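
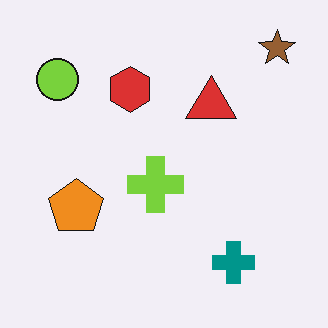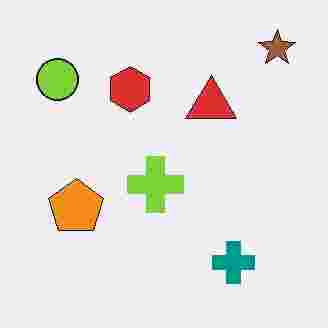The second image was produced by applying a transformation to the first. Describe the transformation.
It was degraded with heavy JPEG compression.

Blocky 8×8 compression artifacts appear around shape edges and the flat background shows ringing — characteristic JPEG degradation.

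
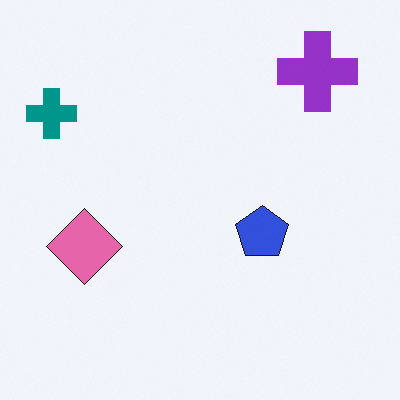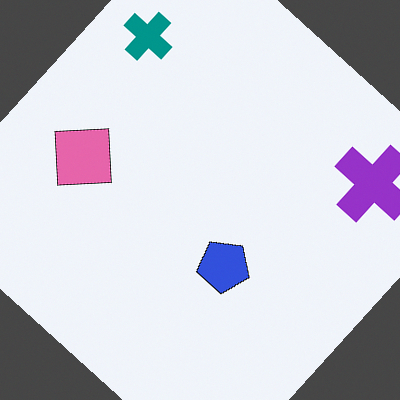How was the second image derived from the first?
Rotated clockwise by a large amount — several tens of degrees.

Every shape is tilted by the same angle and the image corners show triangular fill wedges — a whole-image rotation by a non-right angle.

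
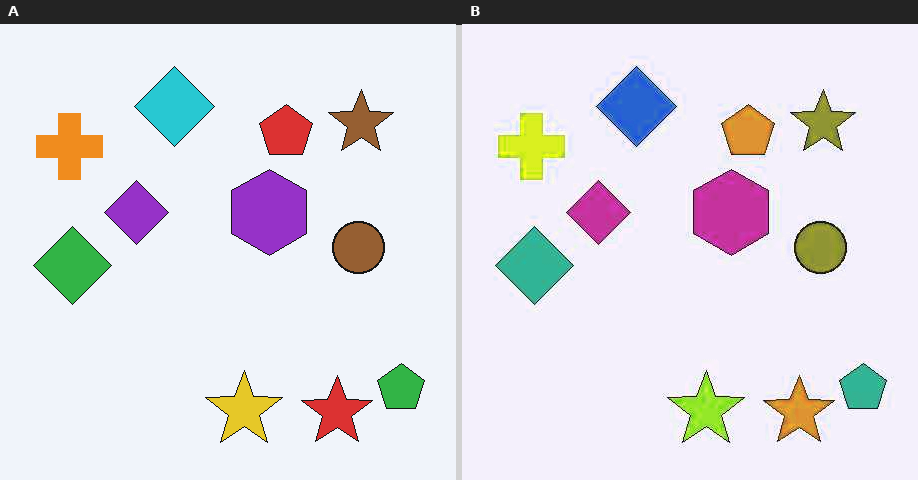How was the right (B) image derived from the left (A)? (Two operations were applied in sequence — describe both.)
JPEG-compressed with visible artifacts, then hue-shifted slightly.

Blocky 8×8 compression artifacts appear around shape edges and the flat background shows ringing — characteristic JPEG degradation. Every shape's color has rotated by the same amount around the hue wheel — a uniform hue shift.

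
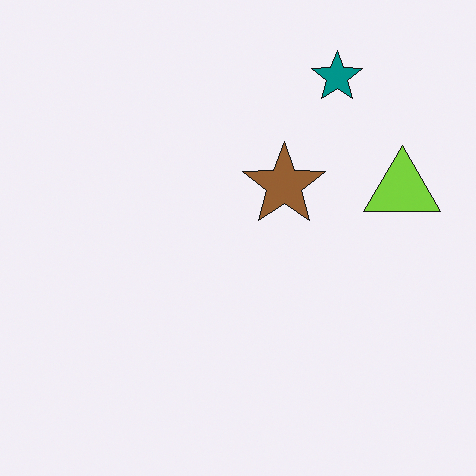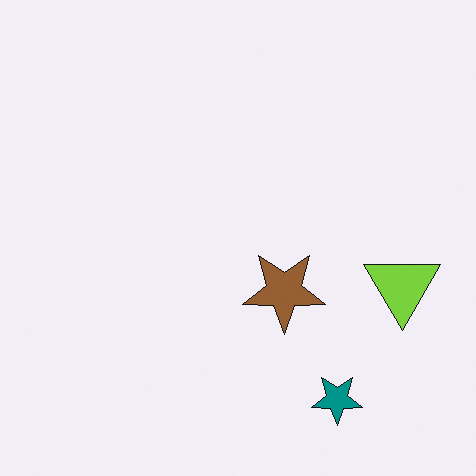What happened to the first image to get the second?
It was flipped vertically (top ↔ bottom).

The teal star is in the top-right of the first image and the bottom-right of the second — shapes on opposite sides of the horizontal midline have swapped in a mirror flip.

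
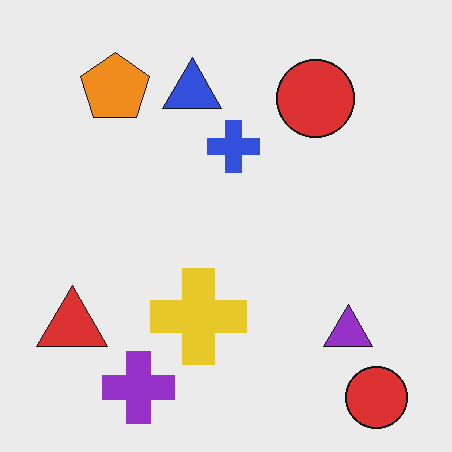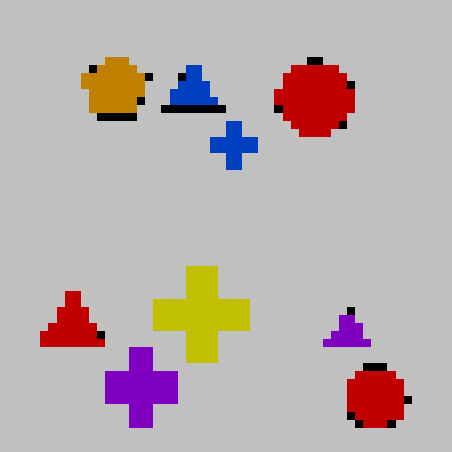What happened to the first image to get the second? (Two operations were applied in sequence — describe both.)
The image was aggressively posterized, then pixelated into visible square blocks.

Each flat color has snapped to a coarser quantized level — most visibly, the near-white background has dropped to a flat grey. Shapes are reduced to large square blocks; fine edges and outlines are lost — a downscale-then-upscale (mosaic) effect.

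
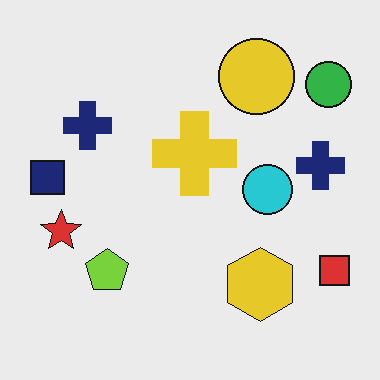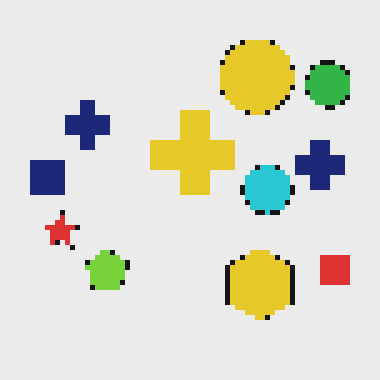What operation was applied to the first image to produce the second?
It was lightly pixelated (a mild mosaic effect).

Shapes are reduced to large square blocks; fine edges and outlines are lost — a downscale-then-upscale (mosaic) effect.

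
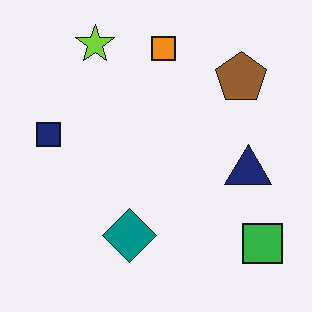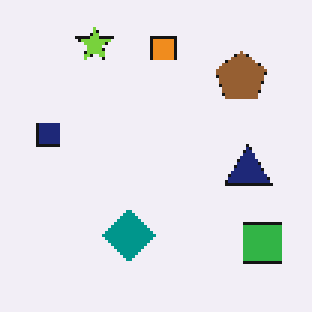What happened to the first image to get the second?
The second image is the first mildly pixelated.

Shapes are reduced to large square blocks; fine edges and outlines are lost — a downscale-then-upscale (mosaic) effect.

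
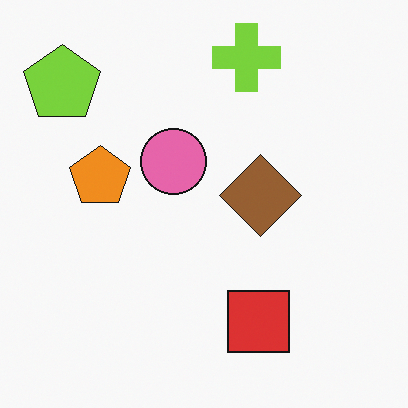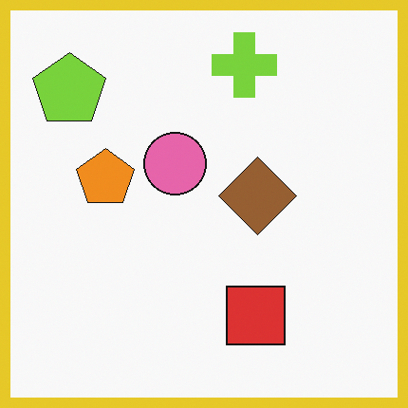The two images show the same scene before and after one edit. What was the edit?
The second image is the first framed with a yellow border.

A solid yellow frame runs around the edge of the second image, with the content slightly shrunk inside it.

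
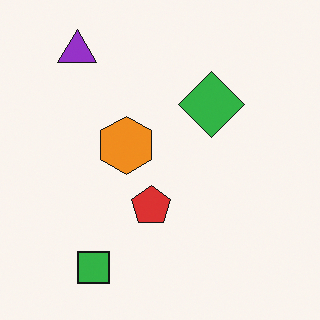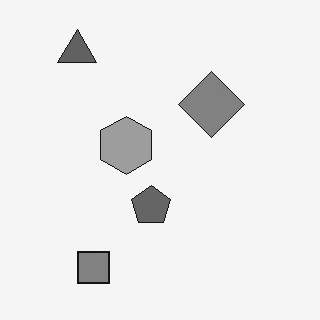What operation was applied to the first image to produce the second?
The transformation is: converted to grayscale.

All color is removed — every shape is now a shade of grey.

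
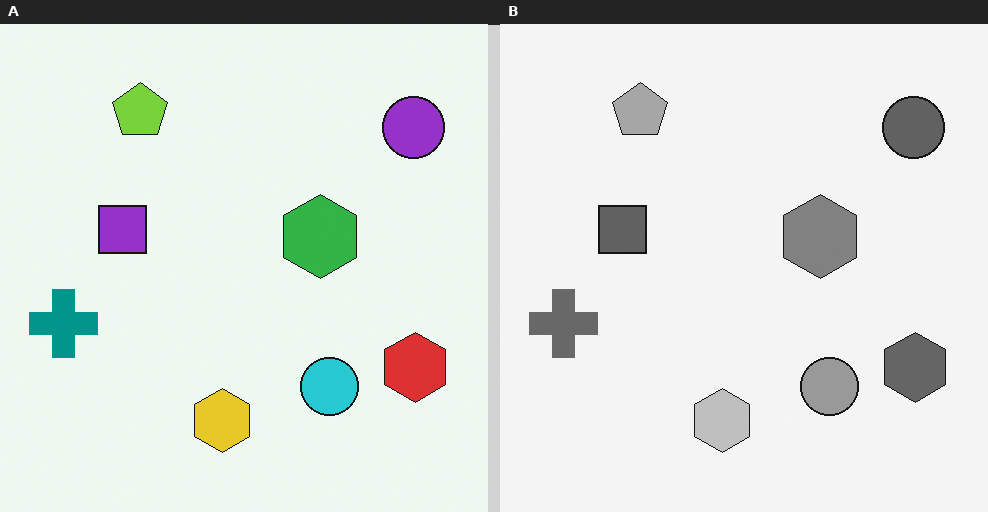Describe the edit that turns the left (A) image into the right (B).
It was converted to grayscale.

All color is removed — every shape is now a shade of grey.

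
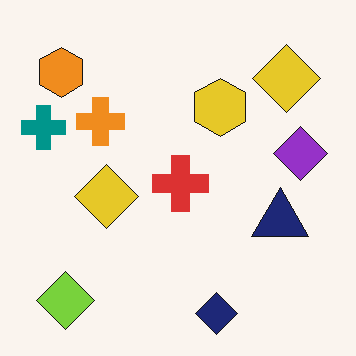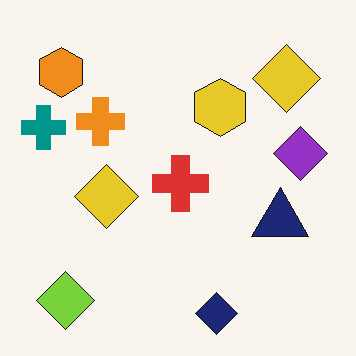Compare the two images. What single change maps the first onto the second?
The transformation is: JPEG-compressed with visible artifacts.

Blocky 8×8 compression artifacts appear around shape edges and the flat background shows ringing — characteristic JPEG degradation.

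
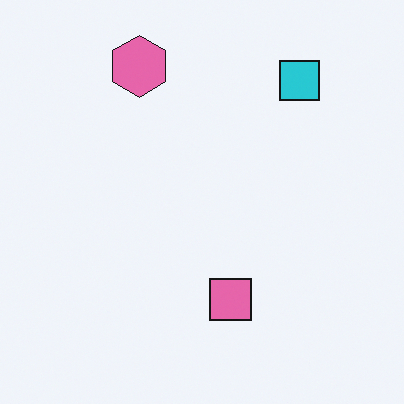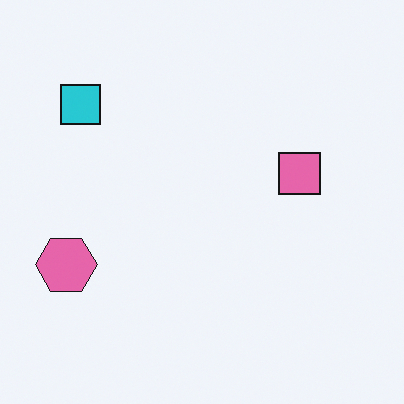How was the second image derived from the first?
The transformation is: rotated 90° counter-clockwise.

The cyan square sits in the top-right of the first image and the top-left of the second — consistent with a whole-image 90° counter-clockwise rotation.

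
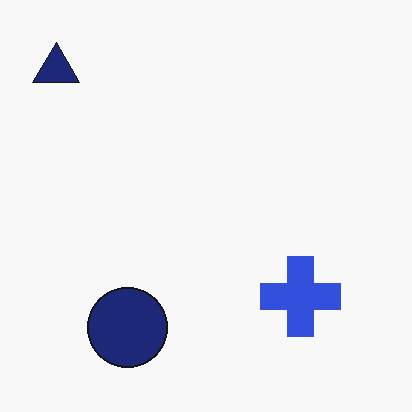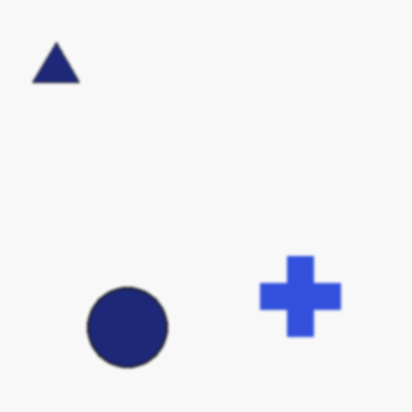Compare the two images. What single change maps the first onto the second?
It was slightly softened.

Shape edges and outlines are uniformly softened across the whole image.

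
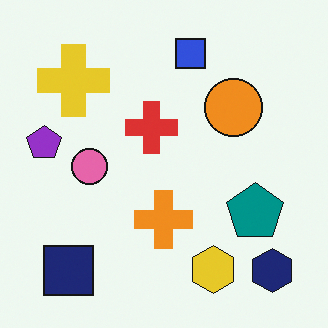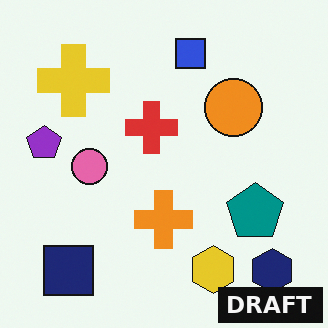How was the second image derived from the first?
The transformation is: watermarked with the text "DRAFT" in the lower-right corner.

A dark label reading "DRAFT" appears in the lower-right corner.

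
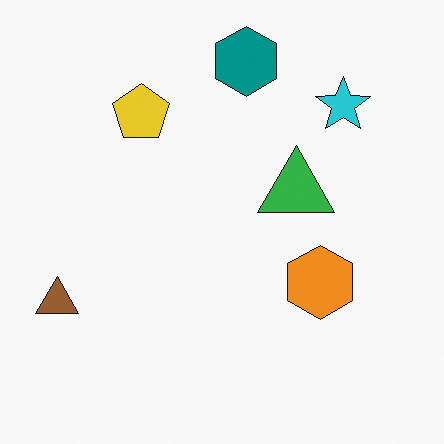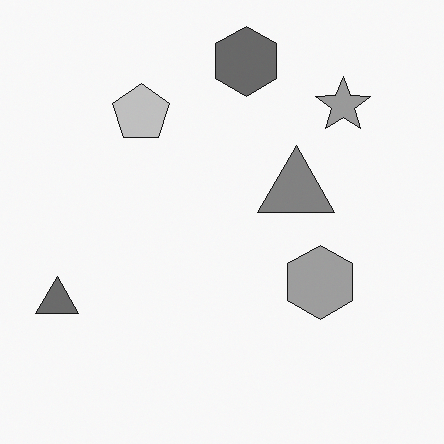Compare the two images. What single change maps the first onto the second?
Converted to grayscale.

All color is removed — every shape is now a shade of grey.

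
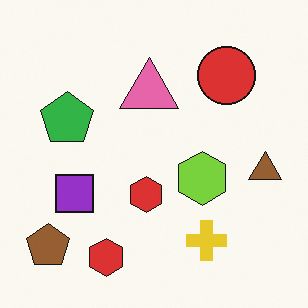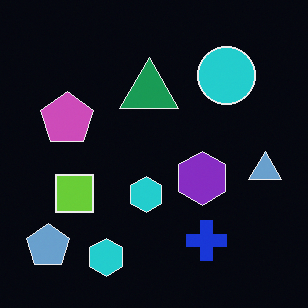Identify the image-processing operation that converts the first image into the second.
This is the original image color-inverted (negative).

The light background has become dark and every shape's color is its complement — a photographic negative.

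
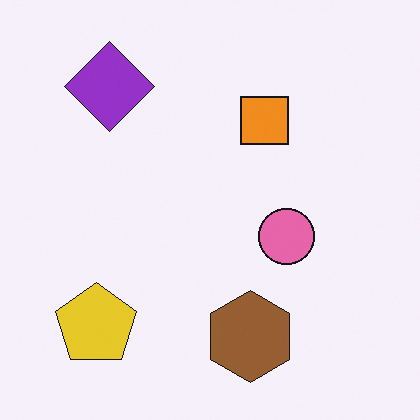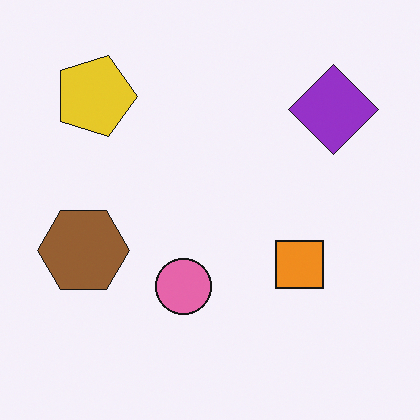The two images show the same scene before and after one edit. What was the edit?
The transformation is: rotated 90° clockwise.

The yellow pentagon sits in the bottom-left of the first image and the top-left of the second — consistent with a whole-image 90° clockwise rotation.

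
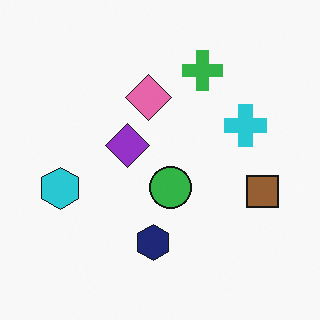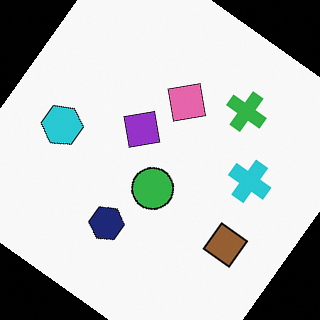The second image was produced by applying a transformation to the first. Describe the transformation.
This is the original image rotated clockwise by a large amount — several tens of degrees.

Every shape is tilted by the same angle and the image corners show triangular fill wedges — a whole-image rotation by a non-right angle.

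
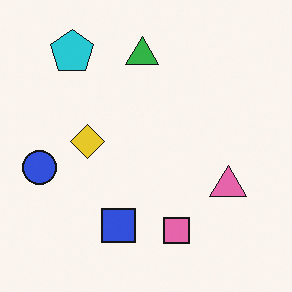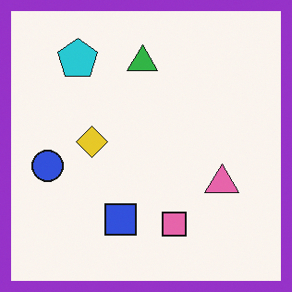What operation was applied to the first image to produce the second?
The image was framed with a purple border.

A solid purple frame runs around the edge of the second image, with the content slightly shrunk inside it.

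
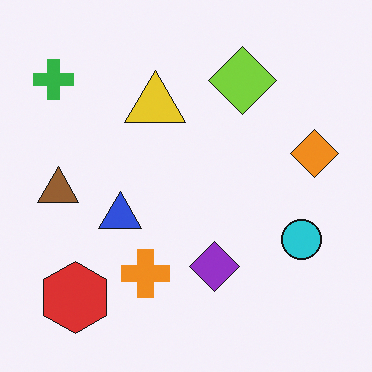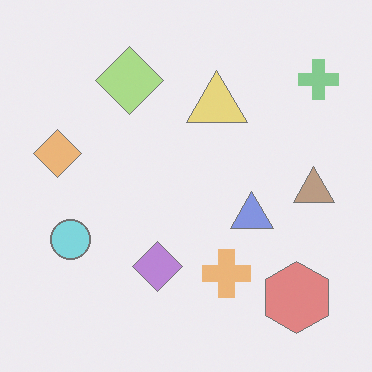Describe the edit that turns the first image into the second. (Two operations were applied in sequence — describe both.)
Washed out (contrast reduced), then flipped horizontally (left ↔ right).

Tones are pushed toward mid-grey across the whole image — a global contrast change. The green cross is in the top-left of the first image and the top-right of the second — shapes on opposite sides of the vertical midline have swapped in a mirror flip.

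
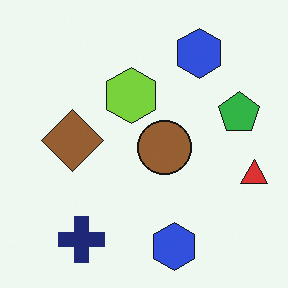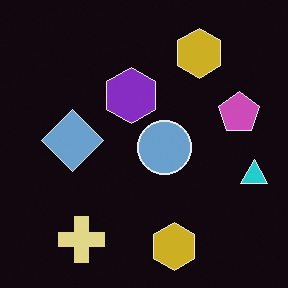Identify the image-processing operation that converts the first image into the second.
Color-inverted (negative).

The light background has become dark and every shape's color is its complement — a photographic negative.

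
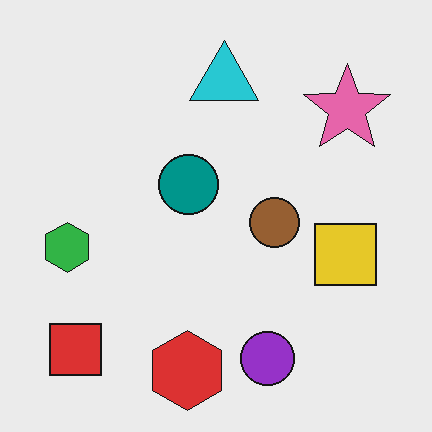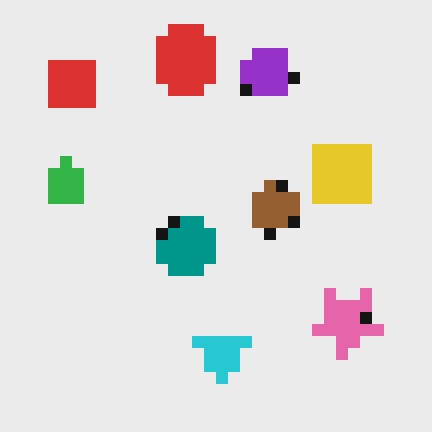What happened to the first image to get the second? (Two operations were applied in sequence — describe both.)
The image was flipped vertically (top ↔ bottom), then heavily pixelated into large blocks.

The red hexagon is in the bottom of the first image and the top of the second — shapes on opposite sides of the horizontal midline have swapped in a mirror flip. Shapes are reduced to large square blocks; fine edges and outlines are lost — a downscale-then-upscale (mosaic) effect.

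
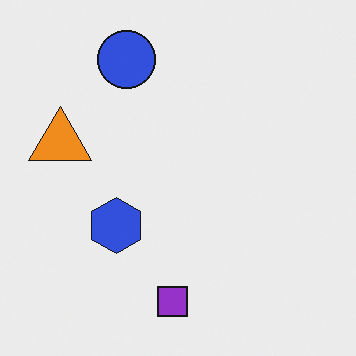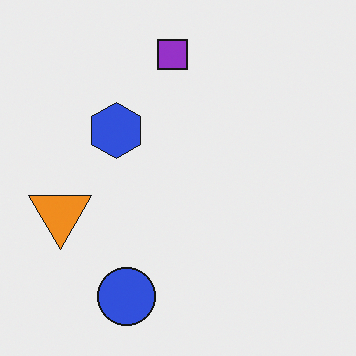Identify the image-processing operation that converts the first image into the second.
This is the original image flipped vertically (top ↔ bottom).

The purple square is in the bottom of the first image and the top of the second — shapes on opposite sides of the horizontal midline have swapped in a mirror flip.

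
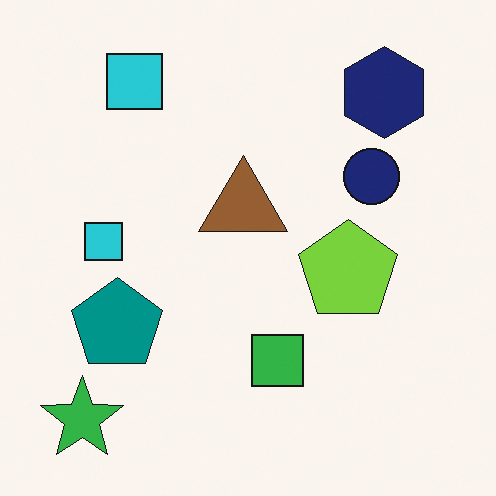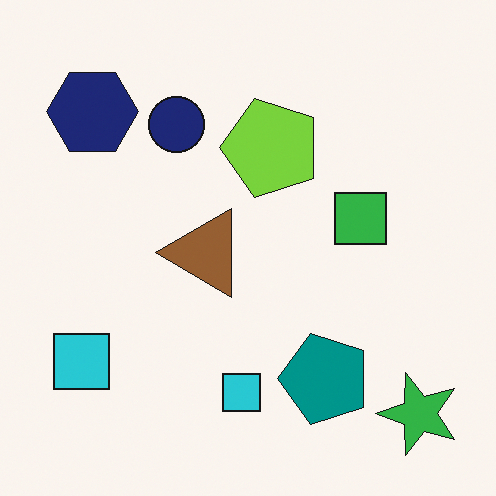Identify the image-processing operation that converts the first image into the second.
It was rotated 90° counter-clockwise.

The green star sits in the bottom-left of the first image and the bottom-right of the second — consistent with a whole-image 90° counter-clockwise rotation.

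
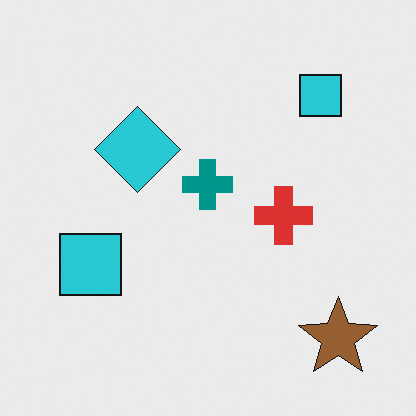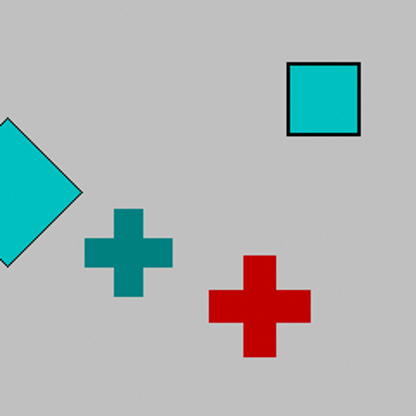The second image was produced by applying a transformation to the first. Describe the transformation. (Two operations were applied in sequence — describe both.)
It was heavily posterized to just a handful of flat colors, then cropped tightly and scaled back up.

Each flat color has snapped to a coarser quantized level — most visibly, the near-white background has dropped to a flat grey. The visible shapes are larger and the field of view is narrower; shapes near the original edges may be partly or wholly outside the frame — a crop-and-rescale.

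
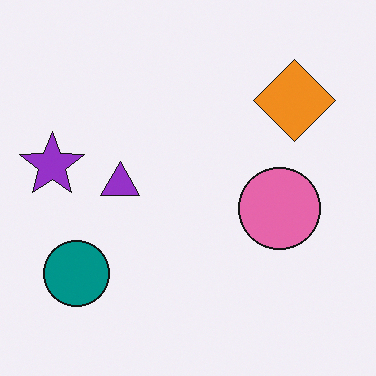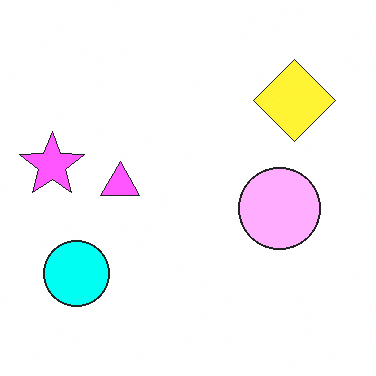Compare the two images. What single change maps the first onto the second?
Substantially brightened.

Every pixel — background and shapes alike — is uniformly brightened.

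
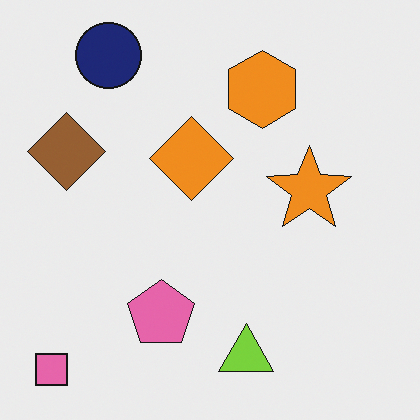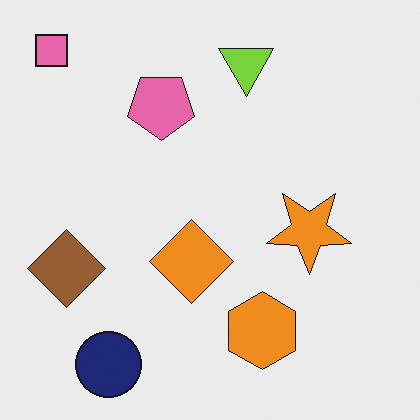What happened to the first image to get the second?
Flipped vertically (top ↔ bottom).

The pink square is in the bottom-left of the first image and the top-left of the second — shapes on opposite sides of the horizontal midline have swapped in a mirror flip.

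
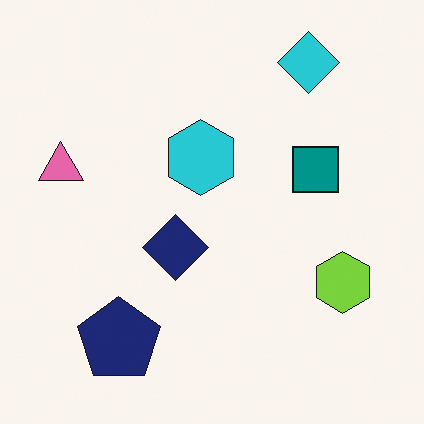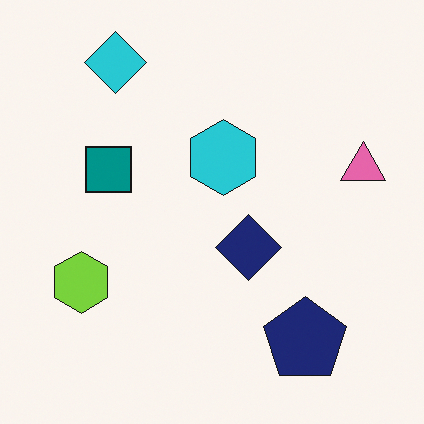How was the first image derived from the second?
Flipped horizontally (left ↔ right).

The pink triangle is in the right of the second image and the left of the first — shapes on opposite sides of the vertical midline have swapped in a mirror flip.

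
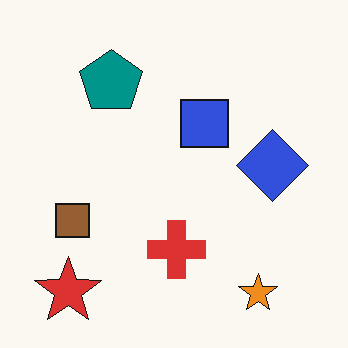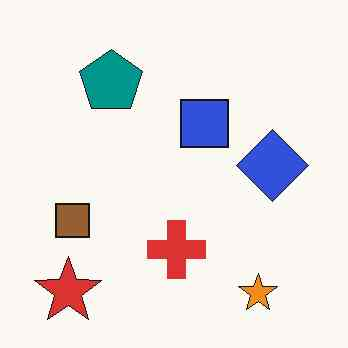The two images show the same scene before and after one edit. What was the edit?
It was given moderate JPEG compression.

Blocky 8×8 compression artifacts appear around shape edges and the flat background shows ringing — characteristic JPEG degradation.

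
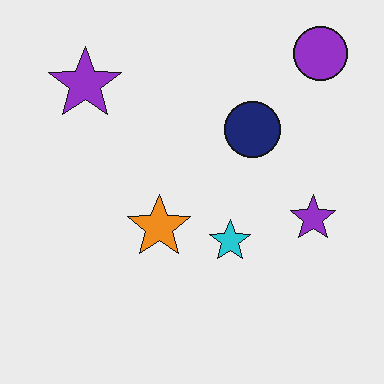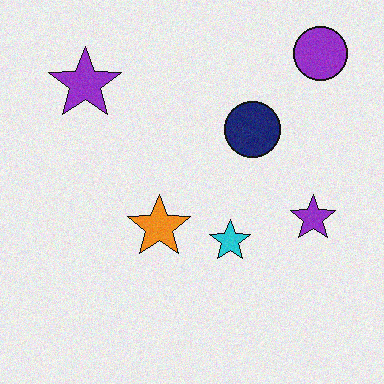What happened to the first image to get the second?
The image was degraded with light additive noise.

Random speckle covers the whole image, including the flat background.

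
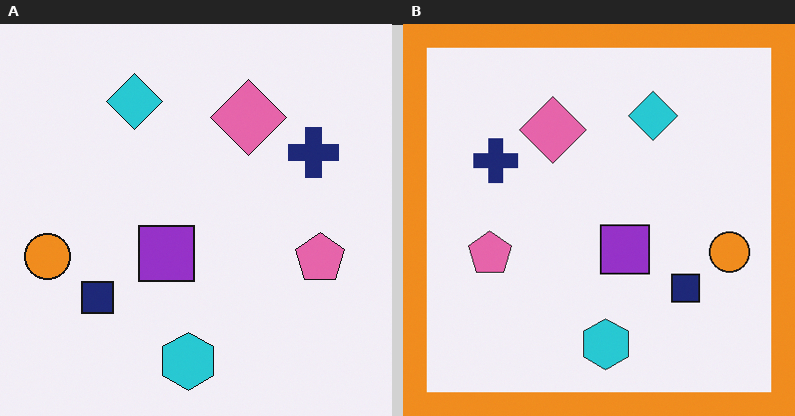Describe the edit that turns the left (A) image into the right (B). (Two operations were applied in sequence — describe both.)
The transformation is: flipped horizontally (left ↔ right), then framed with a orange border.

The orange circle is in the left of the left (A) image and the right of the right (B) — shapes on opposite sides of the vertical midline have swapped in a mirror flip. A solid orange frame runs around the edge of the right (B) image, with the content slightly shrunk inside it.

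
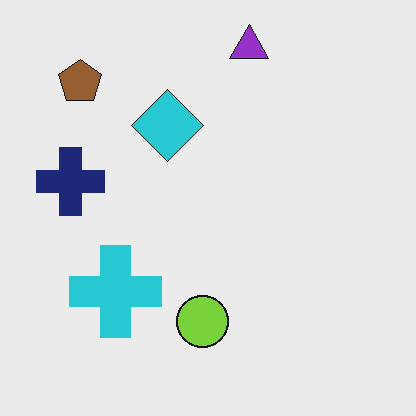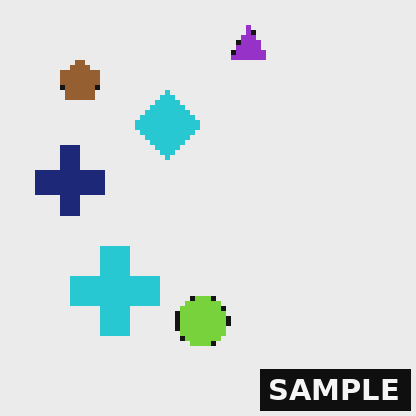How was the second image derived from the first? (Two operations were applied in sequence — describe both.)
The image was lightly pixelated (a mild mosaic effect), then watermarked with the text "SAMPLE" in the lower-right corner.

Shapes are reduced to large square blocks; fine edges and outlines are lost — a downscale-then-upscale (mosaic) effect. A dark label reading "SAMPLE" appears in the lower-right corner.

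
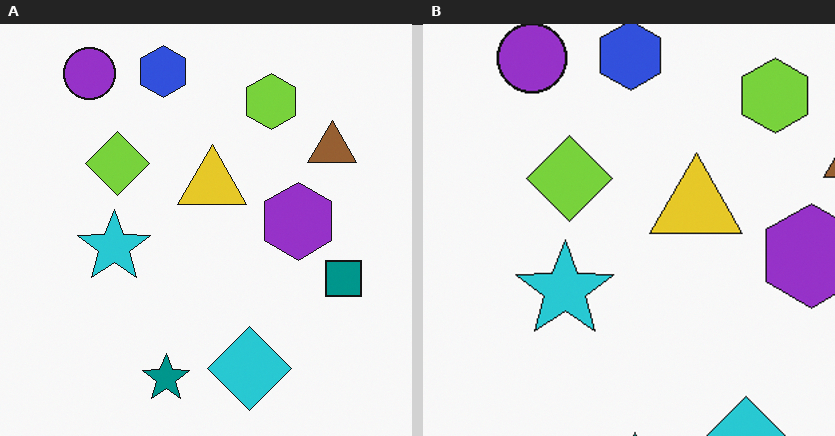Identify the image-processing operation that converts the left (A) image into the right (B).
Cropped slightly and scaled back up.

The visible shapes are larger and the field of view is narrower; shapes near the original edges may be partly or wholly outside the frame — a crop-and-rescale.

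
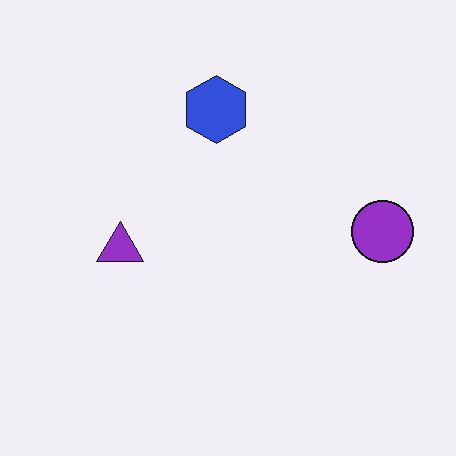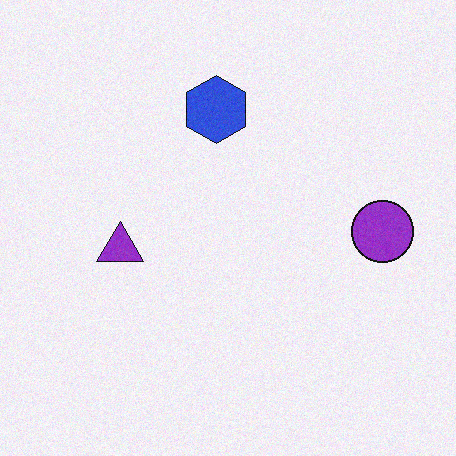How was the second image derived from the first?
The second image is the first degraded with subtle gaussian noise.

Random speckle covers the whole image, including the flat background.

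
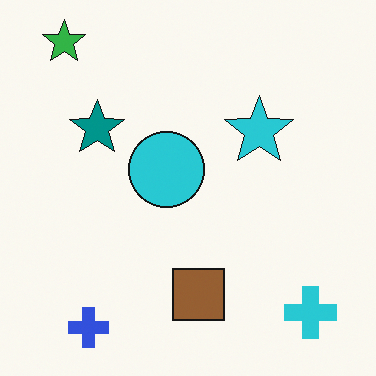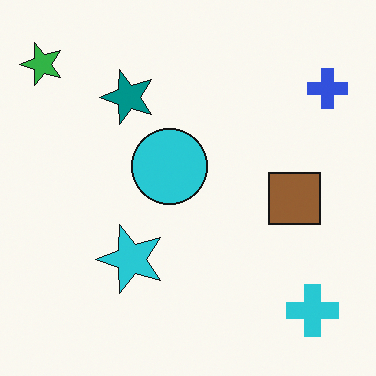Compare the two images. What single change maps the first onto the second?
The second image is the first transposed (reflected across the top-left ↔ bottom-right diagonal).

Shapes have swapped their row and column positions — what was in the top-right is now in the bottom-left — a diagonal reflection.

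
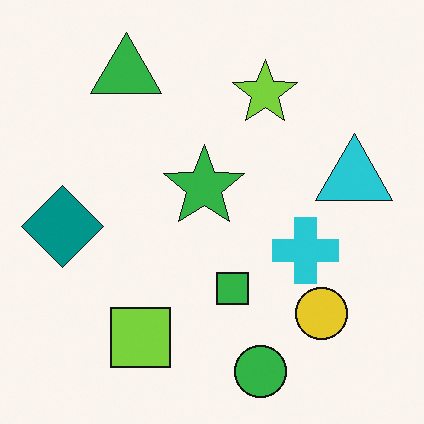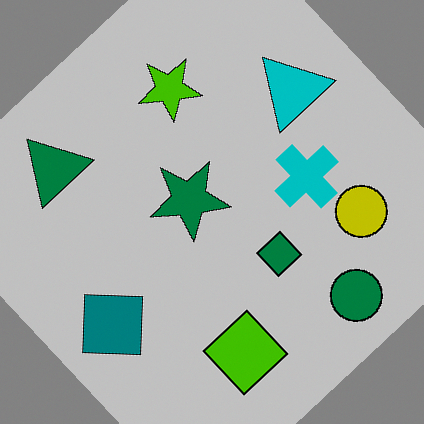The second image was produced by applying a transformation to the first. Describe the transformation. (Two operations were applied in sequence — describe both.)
The second image is the first heavily posterized to just a handful of flat colors, then rotated counter-clockwise by a large amount — several tens of degrees.

Each flat color has snapped to a coarser quantized level — most visibly, the near-white background has dropped to a flat grey. Every shape is tilted by the same angle and the image corners show triangular fill wedges — a whole-image rotation by a non-right angle.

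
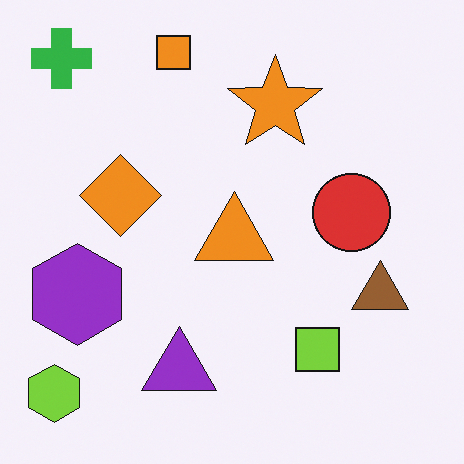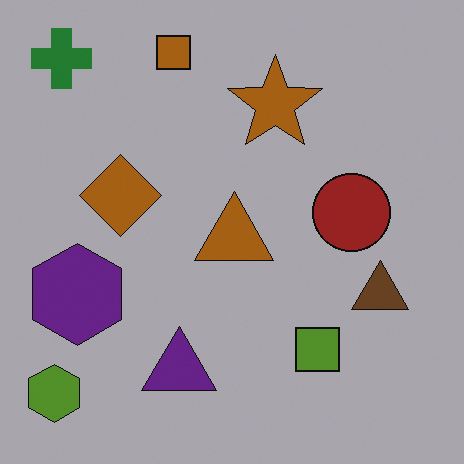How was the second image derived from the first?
This is the original image darkened a lot.

Every pixel — background and shapes alike — is uniformly darkened.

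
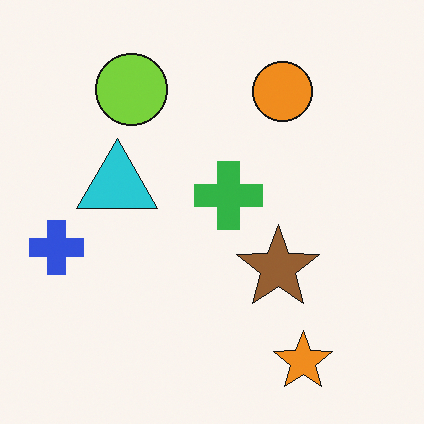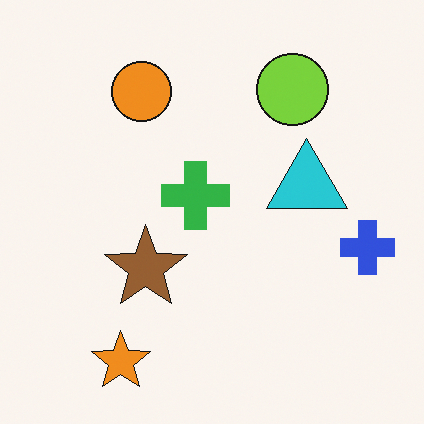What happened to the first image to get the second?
The second image is the first flipped horizontally (left ↔ right).

The blue cross is in the left of the first image and the right of the second — shapes on opposite sides of the vertical midline have swapped in a mirror flip.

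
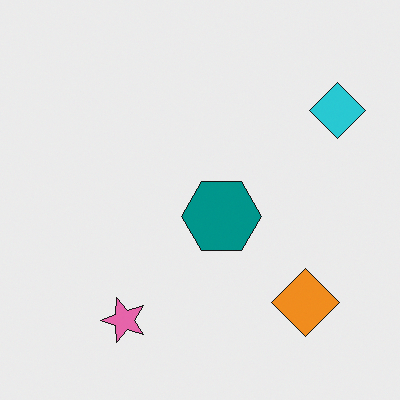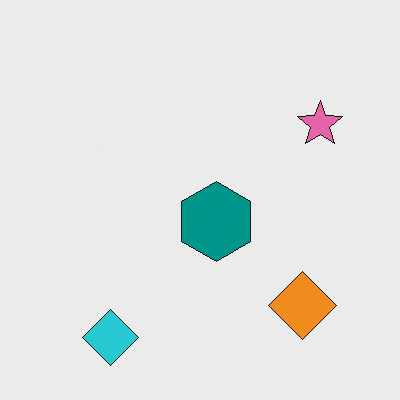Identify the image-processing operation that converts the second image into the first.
This is the original image transposed (reflected across the top-left ↔ bottom-right diagonal).

Shapes have swapped their row and column positions — what was in the top-right is now in the bottom-left — a diagonal reflection.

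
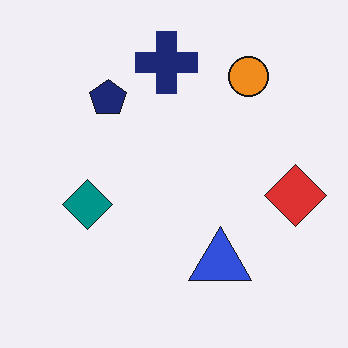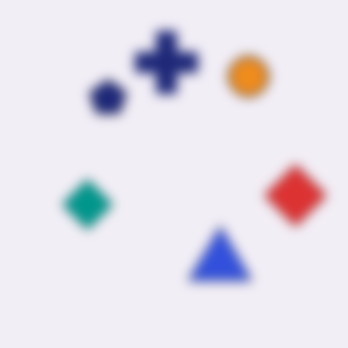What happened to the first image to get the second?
The second image is the first strongly gaussian-blurred.

Shape edges and outlines are uniformly softened across the whole image.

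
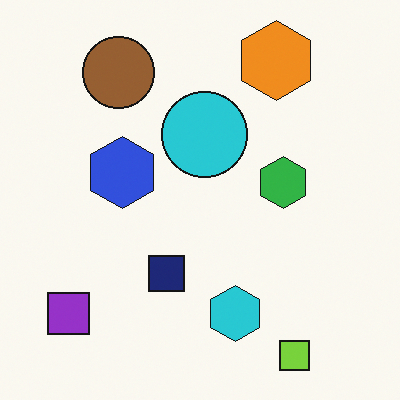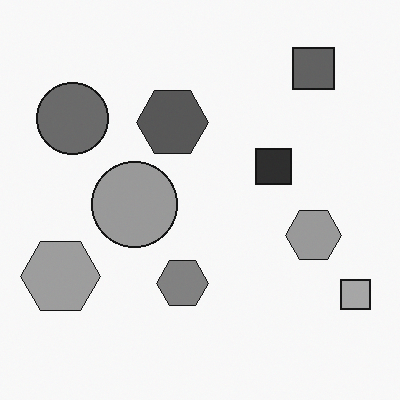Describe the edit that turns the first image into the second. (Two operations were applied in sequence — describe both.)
The second image is the first converted to grayscale, then transposed (reflected across the top-left ↔ bottom-right diagonal).

All color is removed — every shape is now a shade of grey. Shapes have swapped their row and column positions — what was in the top-right is now in the bottom-left — a diagonal reflection.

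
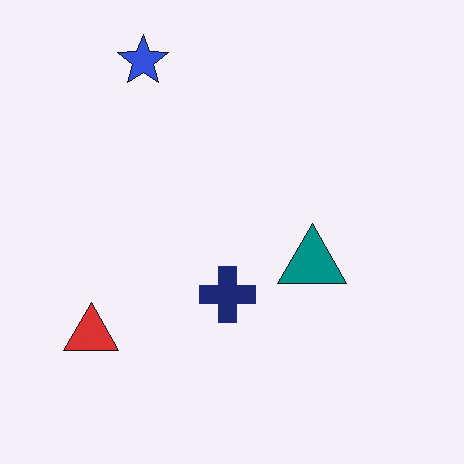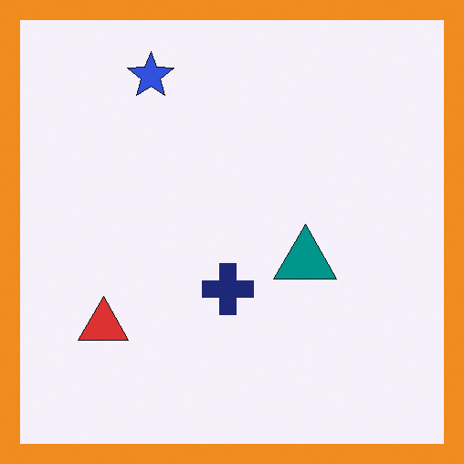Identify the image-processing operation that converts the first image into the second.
Framed with a orange border.

A solid orange frame runs around the edge of the second image, with the content slightly shrunk inside it.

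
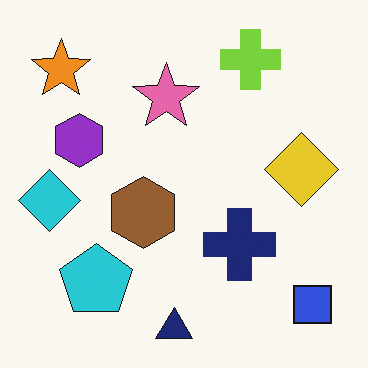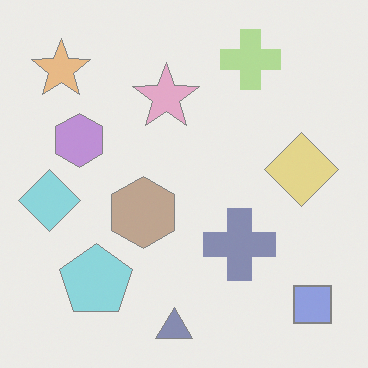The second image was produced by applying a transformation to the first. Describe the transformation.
The image was given much lower contrast.

Tones are pushed toward mid-grey across the whole image — a global contrast change.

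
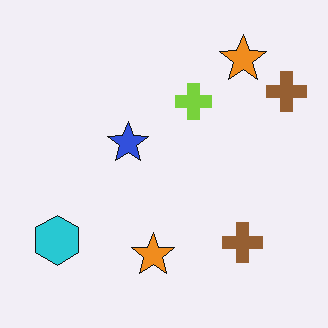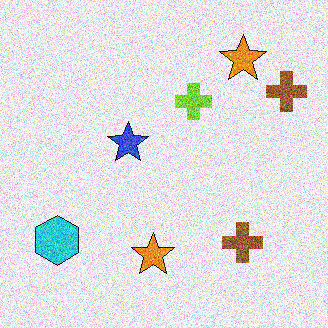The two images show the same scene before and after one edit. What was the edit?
This is the original image degraded with a thick layer of grain.

Random speckle covers the whole image, including the flat background.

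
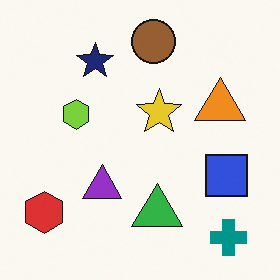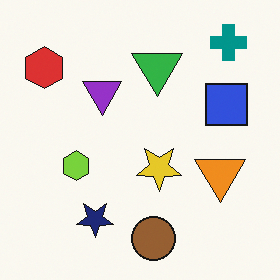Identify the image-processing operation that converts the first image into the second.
The second image is the first flipped vertically (top ↔ bottom).

The brown circle is in the top of the first image and the bottom of the second — shapes on opposite sides of the horizontal midline have swapped in a mirror flip.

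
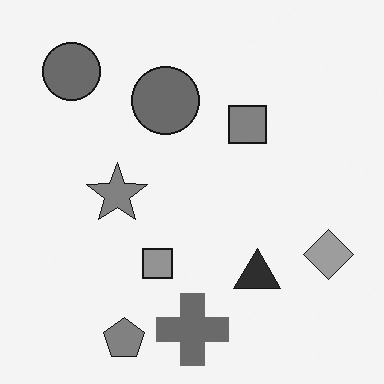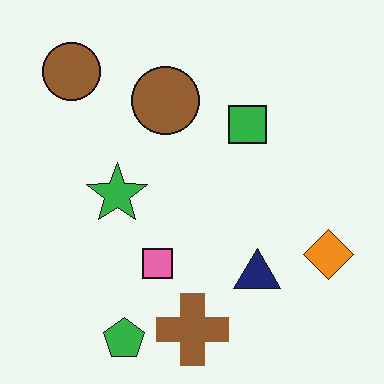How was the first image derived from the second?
This is the original image converted to grayscale.

All color is removed — every shape is now a shade of grey.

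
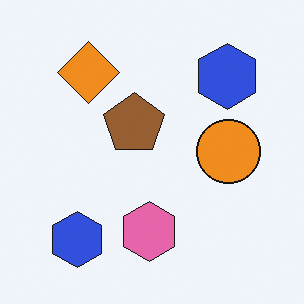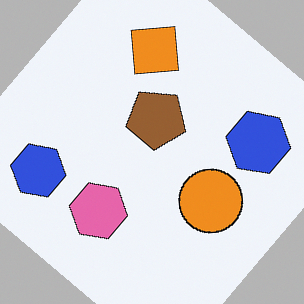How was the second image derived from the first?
This is the original image rotated clockwise by a large amount — several tens of degrees.

Every shape is tilted by the same angle and the image corners show triangular fill wedges — a whole-image rotation by a non-right angle.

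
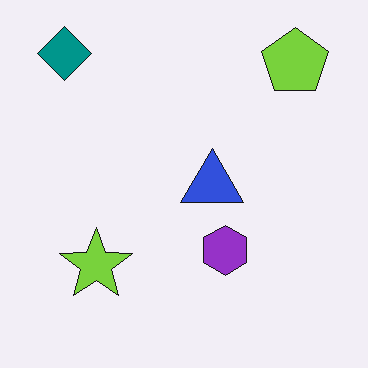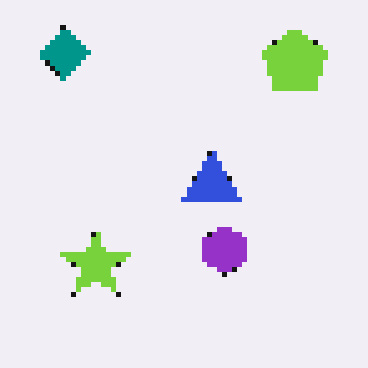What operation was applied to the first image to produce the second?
The image was lightly pixelated (a mild mosaic effect).

Shapes are reduced to large square blocks; fine edges and outlines are lost — a downscale-then-upscale (mosaic) effect.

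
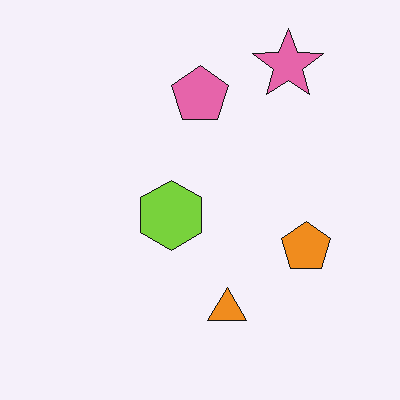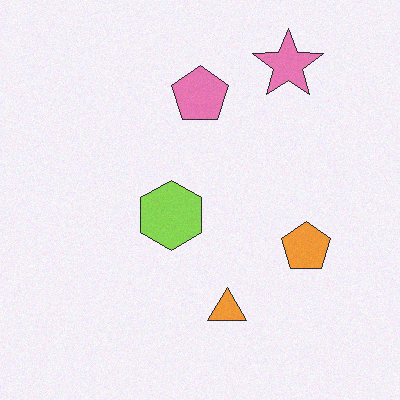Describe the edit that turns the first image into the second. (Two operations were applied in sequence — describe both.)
The second image is the first given slightly reduced contrast, then degraded with subtle gaussian noise.

Tones are pushed toward mid-grey across the whole image — a global contrast change. Random speckle covers the whole image, including the flat background.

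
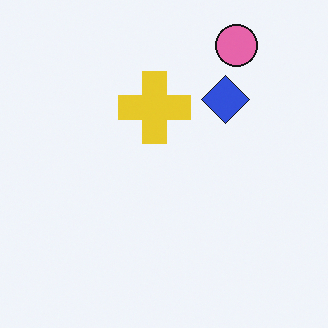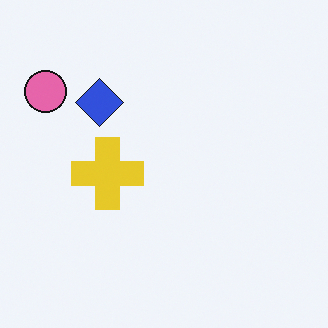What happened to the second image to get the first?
It was rotated 90° clockwise.

The pink circle sits in the top-left of the second image and the top-right of the first — consistent with a whole-image 90° clockwise rotation.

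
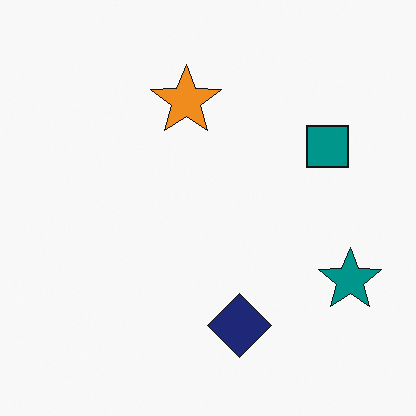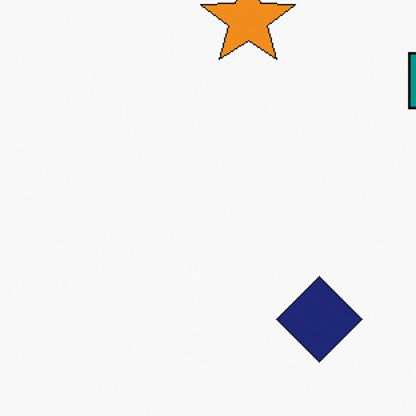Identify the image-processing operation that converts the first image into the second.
This is the original image cropped slightly and scaled back up.

The visible shapes are larger and the field of view is narrower; shapes near the original edges may be partly or wholly outside the frame — a crop-and-rescale.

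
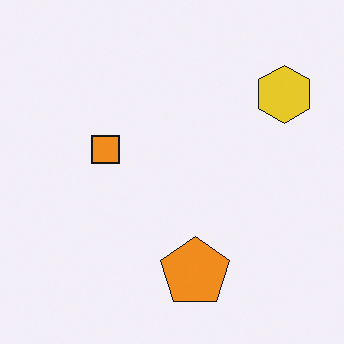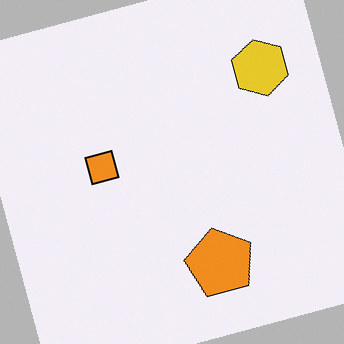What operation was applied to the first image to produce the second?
The second image is the first rotated counter-clockwise by a clearly visible amount.

Every shape is tilted by the same angle and the image corners show triangular fill wedges — a whole-image rotation by a non-right angle.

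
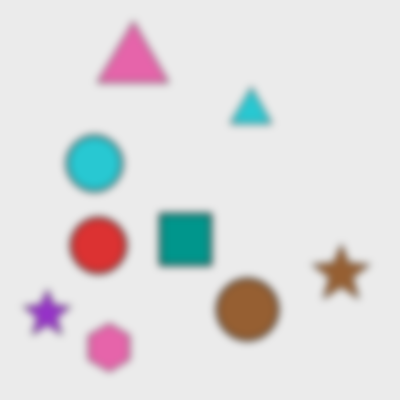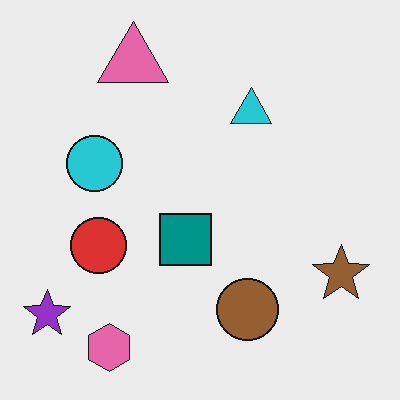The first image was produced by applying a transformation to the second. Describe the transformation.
The first image is the second moderately blurred.

Shape edges and outlines are uniformly softened across the whole image.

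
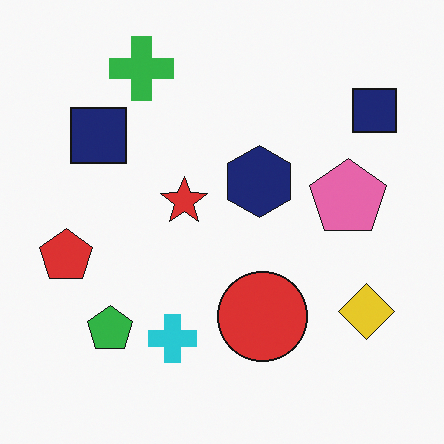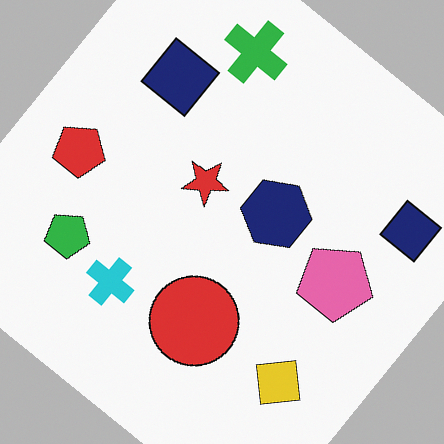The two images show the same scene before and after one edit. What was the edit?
It was rotated clockwise by a large amount — several tens of degrees.

Every shape is tilted by the same angle and the image corners show triangular fill wedges — a whole-image rotation by a non-right angle.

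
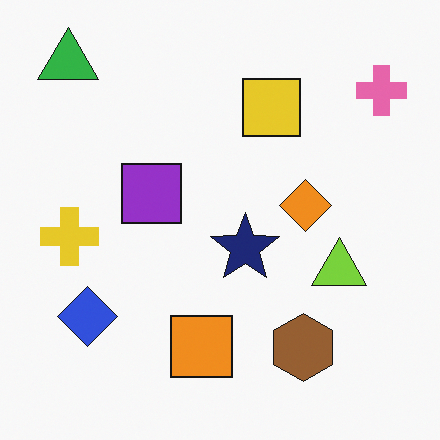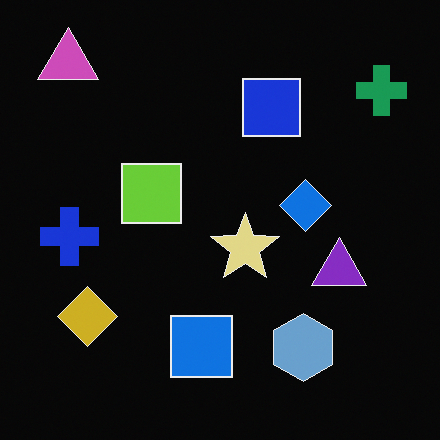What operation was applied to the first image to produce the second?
Color-inverted (negative).

The light background has become dark and every shape's color is its complement — a photographic negative.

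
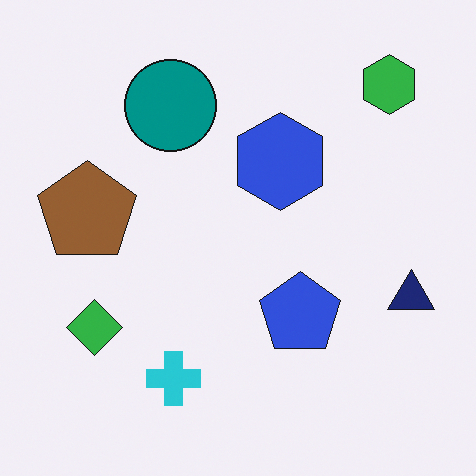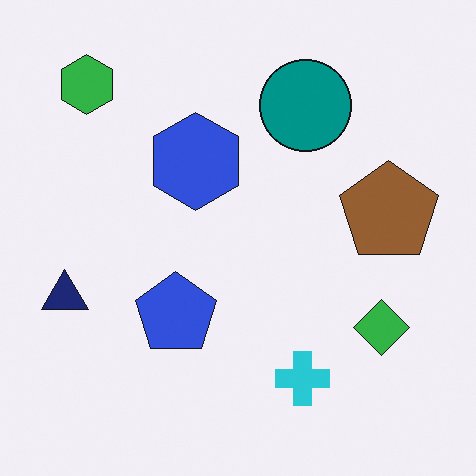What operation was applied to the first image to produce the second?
The transformation is: flipped horizontally (left ↔ right).

The navy triangle is in the right of the first image and the left of the second — shapes on opposite sides of the vertical midline have swapped in a mirror flip.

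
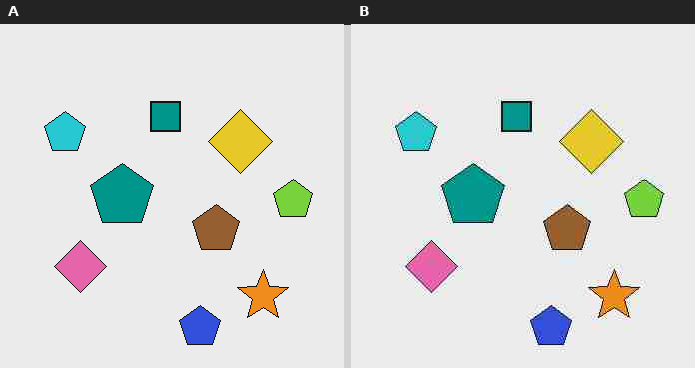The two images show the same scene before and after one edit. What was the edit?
This is the original image degraded with heavy JPEG compression.

Blocky 8×8 compression artifacts appear around shape edges and the flat background shows ringing — characteristic JPEG degradation.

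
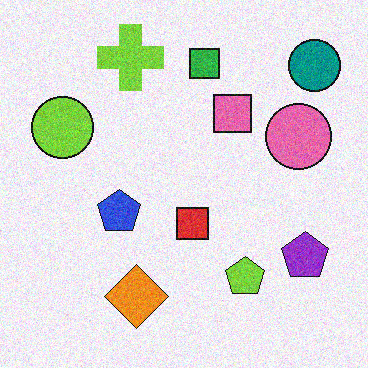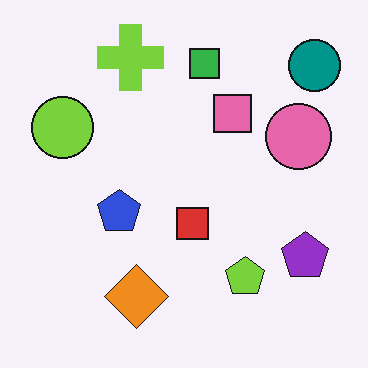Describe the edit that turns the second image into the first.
The image was degraded with visible gaussian noise.

Random speckle covers the whole image, including the flat background.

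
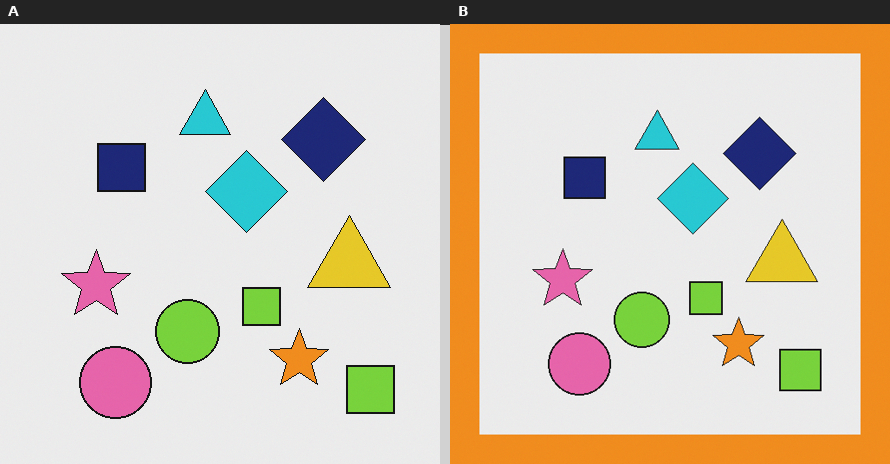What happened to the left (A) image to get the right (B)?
The right (B) image is the left (A) framed with a orange border.

A solid orange frame runs around the edge of the right (B) image, with the content slightly shrunk inside it.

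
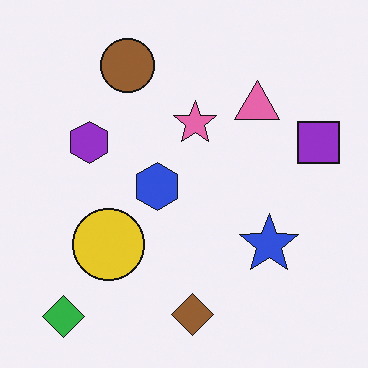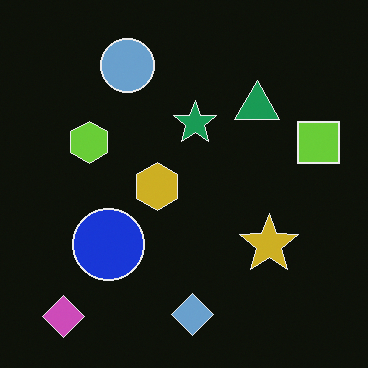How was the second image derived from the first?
The second image is the first color-inverted (negative).

The light background has become dark and every shape's color is its complement — a photographic negative.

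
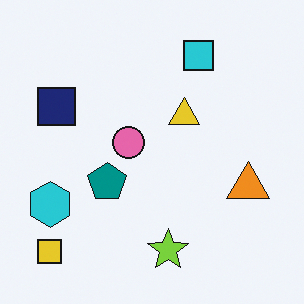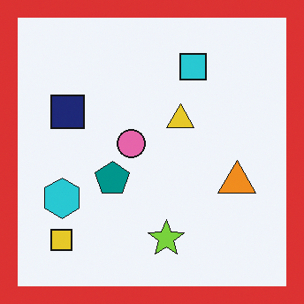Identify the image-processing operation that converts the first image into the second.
Framed with a red border.

A solid red frame runs around the edge of the second image, with the content slightly shrunk inside it.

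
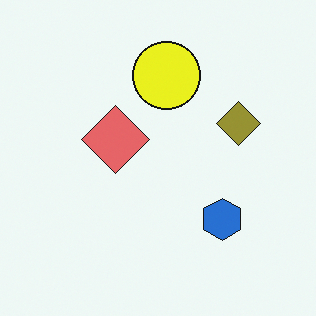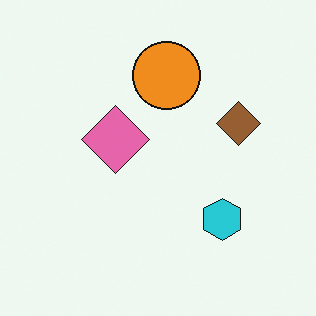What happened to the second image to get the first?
It was hue-shifted by a small amount.

Every shape's color has rotated by the same amount around the hue wheel — a uniform hue shift.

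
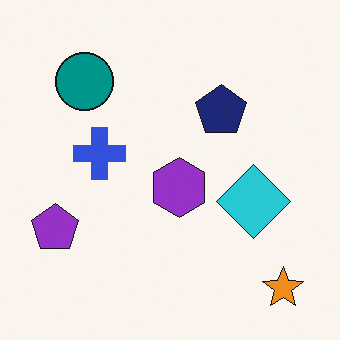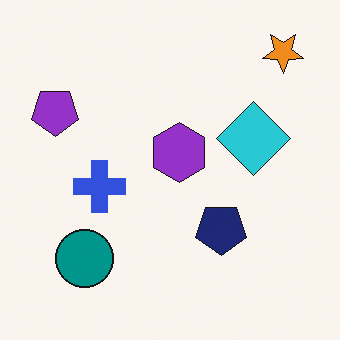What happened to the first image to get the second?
Flipped vertically (top ↔ bottom).

The orange star is in the bottom-right of the first image and the top-right of the second — shapes on opposite sides of the horizontal midline have swapped in a mirror flip.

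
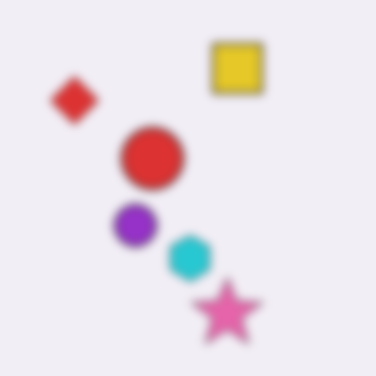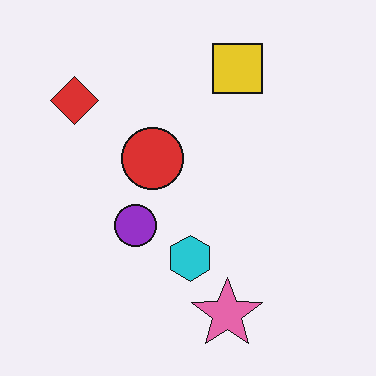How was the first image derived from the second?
It was noticeably gaussian-blurred.

Shape edges and outlines are uniformly softened across the whole image.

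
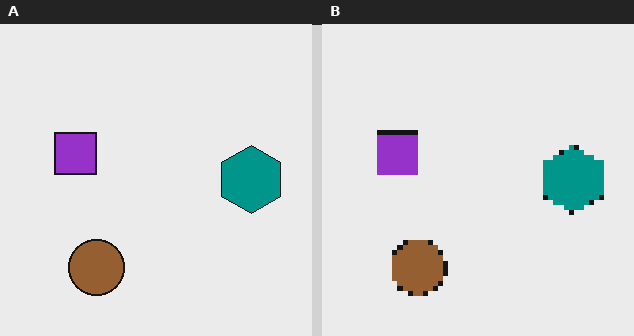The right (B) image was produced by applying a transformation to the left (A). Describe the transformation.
The transformation is: lightly pixelated (a mild mosaic effect).

Shapes are reduced to large square blocks; fine edges and outlines are lost — a downscale-then-upscale (mosaic) effect.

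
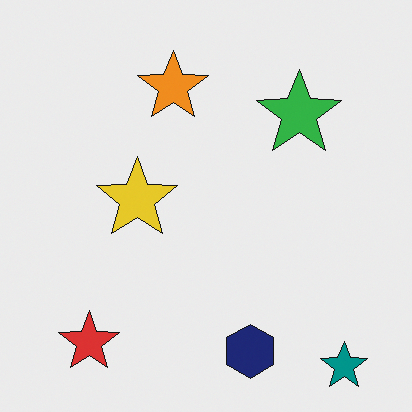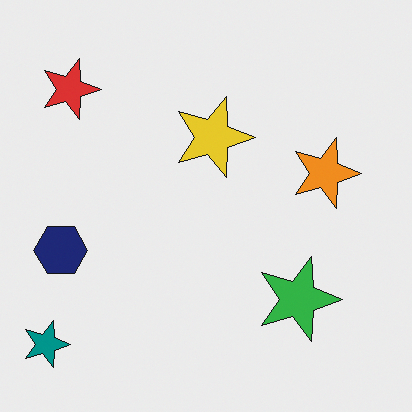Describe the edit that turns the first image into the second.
This is the original image rotated 90° clockwise.

The teal star sits in the bottom-right of the first image and the bottom-left of the second — consistent with a whole-image 90° clockwise rotation.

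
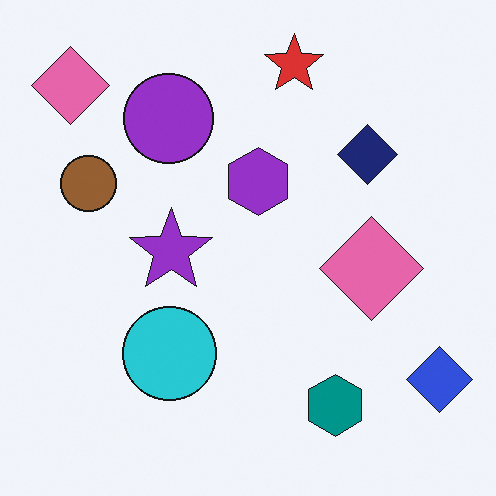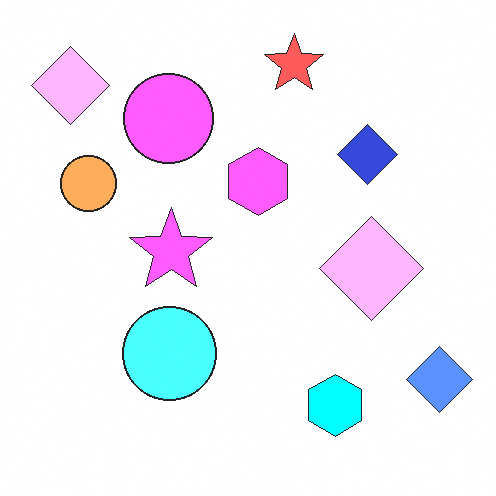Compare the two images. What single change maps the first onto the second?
The image was brightened a lot.

Every pixel — background and shapes alike — is uniformly brightened.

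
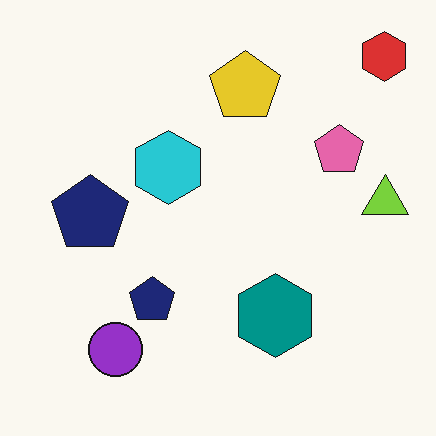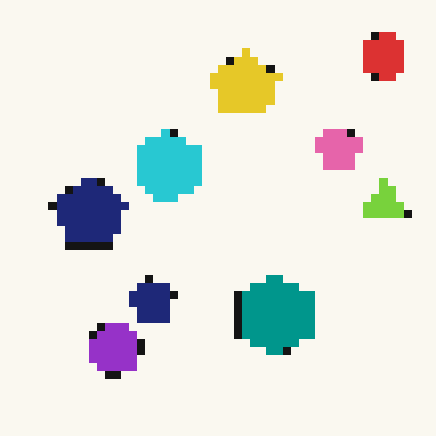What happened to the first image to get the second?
This is the original image moderately pixelated.

Shapes are reduced to large square blocks; fine edges and outlines are lost — a downscale-then-upscale (mosaic) effect.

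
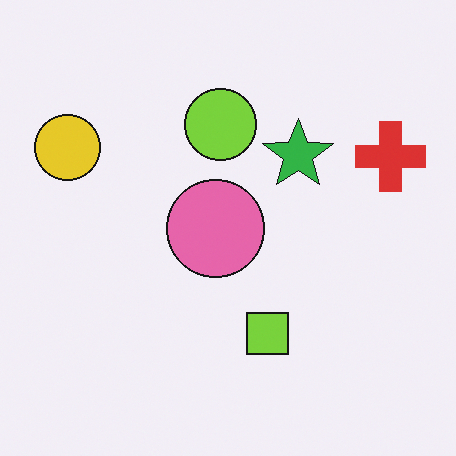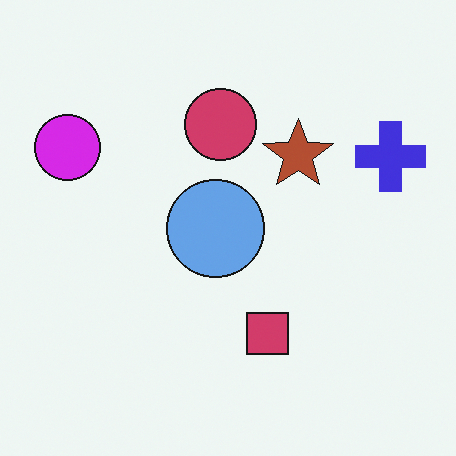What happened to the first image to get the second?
The image was hue-shifted by a large amount.

Every shape's color has rotated by the same amount around the hue wheel — a uniform hue shift.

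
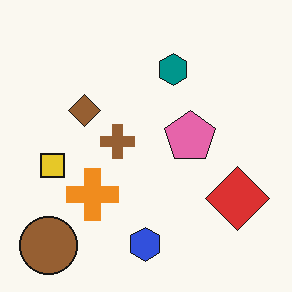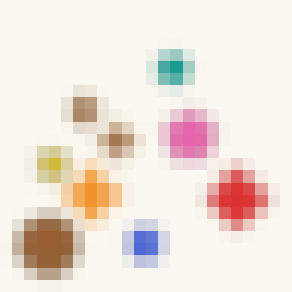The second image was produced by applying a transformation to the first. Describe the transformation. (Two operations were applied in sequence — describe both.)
The image was strongly gaussian-blurred, then heavily pixelated into large blocks.

Shape edges and outlines are uniformly softened across the whole image. Shapes are reduced to large square blocks; fine edges and outlines are lost — a downscale-then-upscale (mosaic) effect.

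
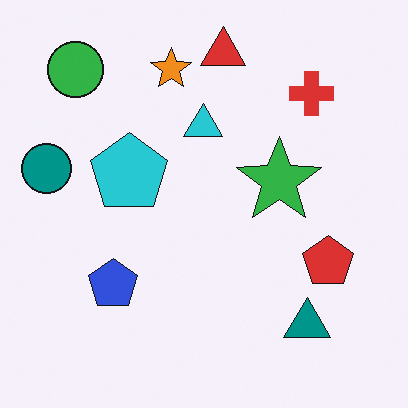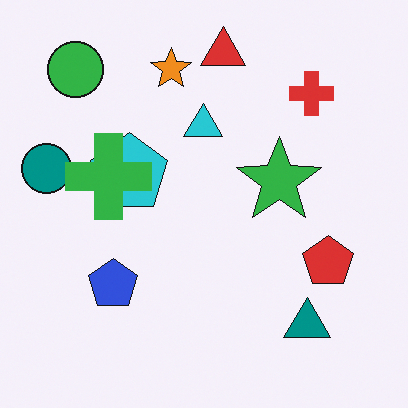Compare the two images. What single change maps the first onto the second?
The image was overlaid with an additional green cross.

A green cross appears in the second image that is absent from the first.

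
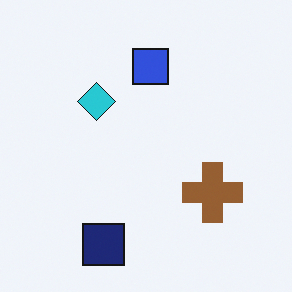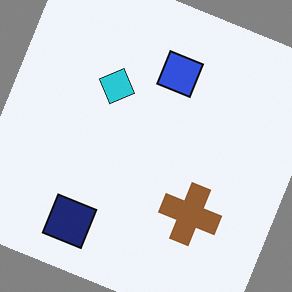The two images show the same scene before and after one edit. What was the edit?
It was rotated clockwise by a moderate amount.

Every shape is tilted by the same angle and the image corners show triangular fill wedges — a whole-image rotation by a non-right angle.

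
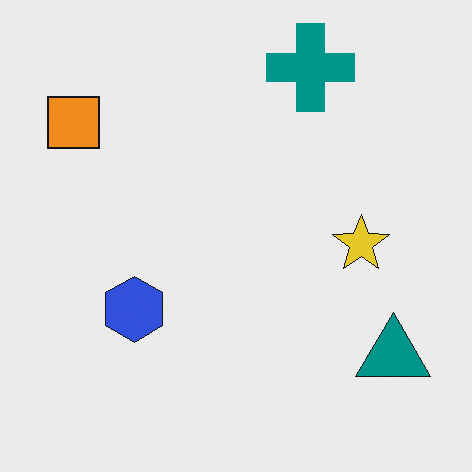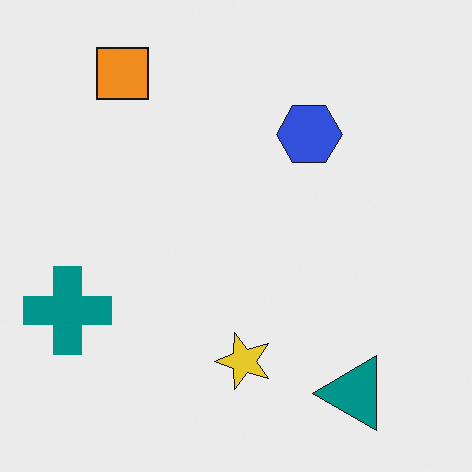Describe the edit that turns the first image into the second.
The transformation is: transposed (reflected across the top-left ↔ bottom-right diagonal).

Shapes have swapped their row and column positions — what was in the top-right is now in the bottom-left — a diagonal reflection.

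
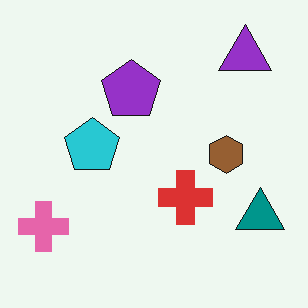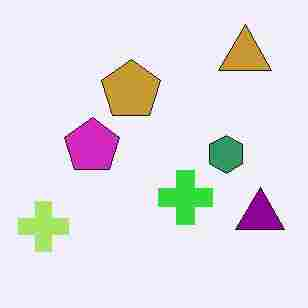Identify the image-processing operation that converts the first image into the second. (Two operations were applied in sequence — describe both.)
The second image is the first hue-shifted noticeably, then degraded with heavy JPEG compression.

Every shape's color has rotated by the same amount around the hue wheel — a uniform hue shift. Blocky 8×8 compression artifacts appear around shape edges and the flat background shows ringing — characteristic JPEG degradation.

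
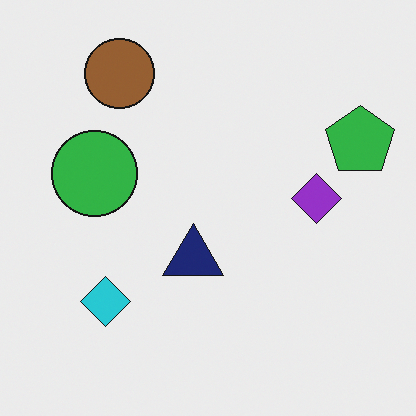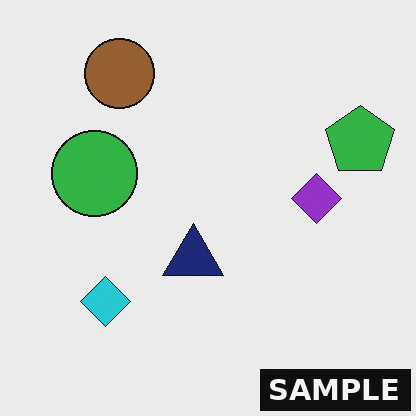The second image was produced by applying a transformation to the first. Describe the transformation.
It was watermarked with the text "SAMPLE" in the lower-right corner.

A dark label reading "SAMPLE" appears in the lower-right corner.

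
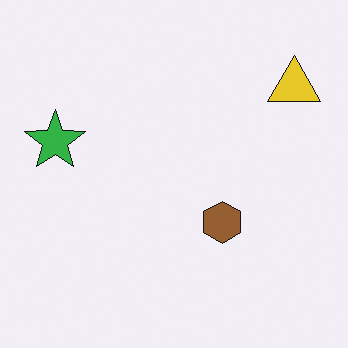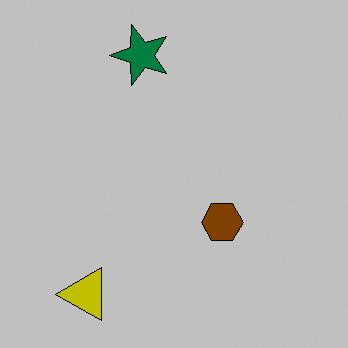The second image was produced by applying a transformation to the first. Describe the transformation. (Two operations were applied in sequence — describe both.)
It was transposed (reflected across the top-left ↔ bottom-right diagonal), then aggressively posterized.

Shapes have swapped their row and column positions — what was in the top-right is now in the bottom-left — a diagonal reflection. Each flat color has snapped to a coarser quantized level — most visibly, the near-white background has dropped to a flat grey.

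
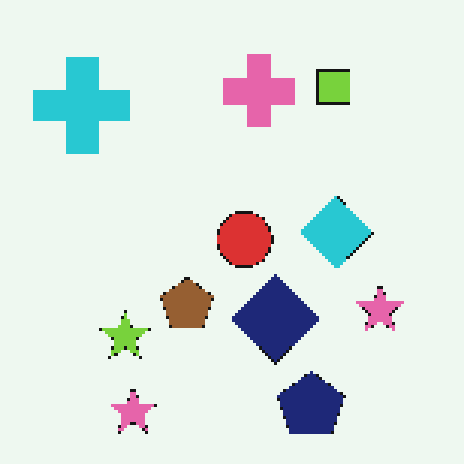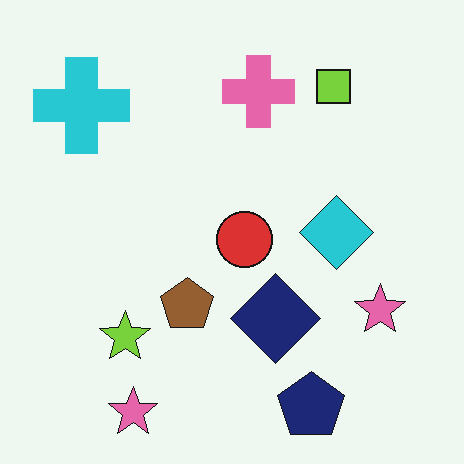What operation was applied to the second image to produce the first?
The image was lightly pixelated (a mild mosaic effect).

Shapes are reduced to large square blocks; fine edges and outlines are lost — a downscale-then-upscale (mosaic) effect.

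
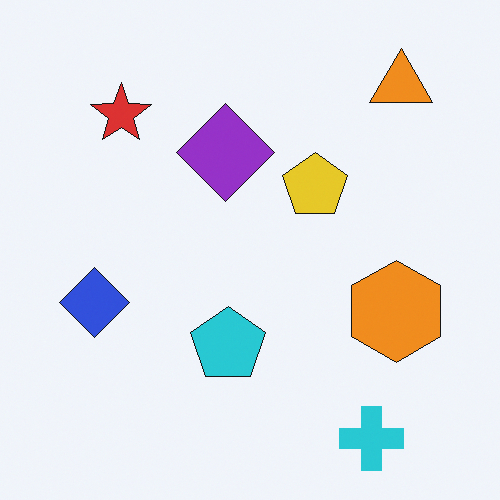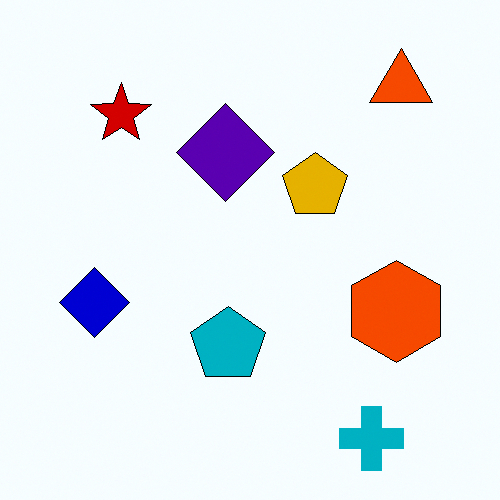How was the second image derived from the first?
This is the original image boosted in contrast.

Tones are pushed away from mid-grey across the whole image — a global contrast change.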